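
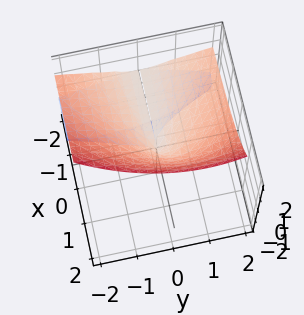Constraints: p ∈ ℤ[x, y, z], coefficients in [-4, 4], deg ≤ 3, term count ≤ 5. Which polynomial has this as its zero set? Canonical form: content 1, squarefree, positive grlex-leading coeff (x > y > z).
3*x*z^2 - 2*z^3 + y^2 - y*z

deg p = 3.
Checking where it meets the axes: it crosses the y-axis at the gridline y = 0; the visible x-axis segment lies entirely on the surface.
Assembling these constraints gives the stated polynomial.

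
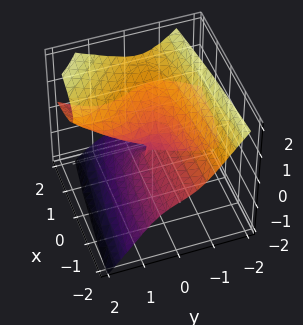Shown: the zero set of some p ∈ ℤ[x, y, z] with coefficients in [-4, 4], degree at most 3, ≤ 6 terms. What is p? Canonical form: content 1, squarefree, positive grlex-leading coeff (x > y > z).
1. The degree is 3 — a generic line meets the surface in up to 3 points.
2. From the axis intercepts and sections: it meets the z-axis at z = 0 (among the integer gridlines); the visible x-axis segment lies entirely on the surface; one y-axis crossing is at y = 0.
3. Solving for integer coefficients yields p as stated.

y^3 - 2*y^2*z + 2*z^3 - x*y - 2*x*z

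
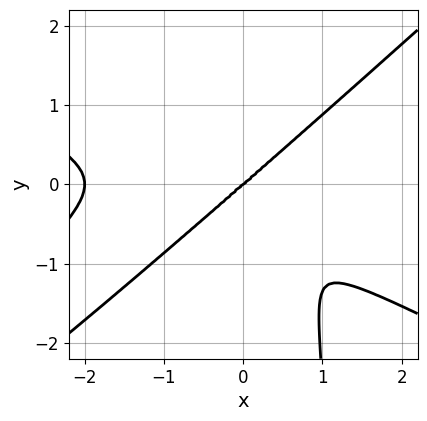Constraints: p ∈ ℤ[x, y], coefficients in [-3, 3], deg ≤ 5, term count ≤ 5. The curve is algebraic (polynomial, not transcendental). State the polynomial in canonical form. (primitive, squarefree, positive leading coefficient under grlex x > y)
x^4 - 3*x^2*y^2 + 2*x*y^3 + 2*x^3 - 3*y^3

1. Degree: the shape is more complex than any degree-3 curve, so deg p = 4.
2. From the visible intercepts: it crosses the y-axis at the gridline y = 0; among the integer gridlines, it crosses the x-axis at x ∈ {-2, 0}.
3. Fitting integer coefficients to these (and the overall shape) gives p.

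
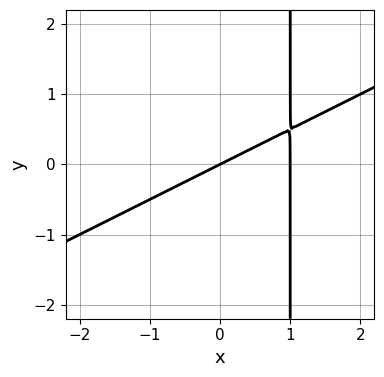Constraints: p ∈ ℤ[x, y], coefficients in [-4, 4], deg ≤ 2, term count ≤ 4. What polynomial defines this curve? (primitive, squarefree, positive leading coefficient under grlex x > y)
(a) deg p = 2.
(b) Observable constraints: the x-axis gridline crossings are at x ∈ {0, 1}; it meets the y-axis at y = 0 (among the integer gridlines).
(c) Together with the visible shape, these determine p as stated.

x^2 - 2*x*y - x + 2*y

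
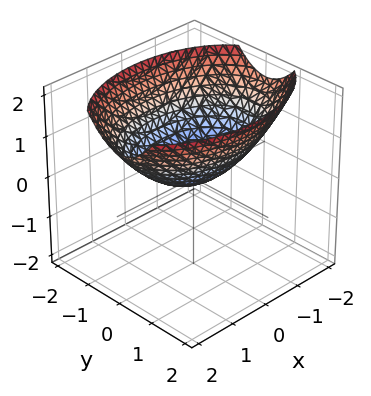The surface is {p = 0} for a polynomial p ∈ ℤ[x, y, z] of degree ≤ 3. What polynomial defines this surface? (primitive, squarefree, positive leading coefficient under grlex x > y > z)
x^2 + 2*y^2 - 3*z

Degree: a paraboloid; a quadric, so deg p = 2.
Symmetries: it's symmetric under x → −x, forcing even powers of x; it's symmetric under y → −y, forcing even powers of y.
Reading off the gridlines: it meets the z-axis at z = 0 (among the integer gridlines); it meets the y-axis at y = 0 (among the integer gridlines); one x-axis crossing is at x = 0.
Matching integer coefficients to the picture gives p.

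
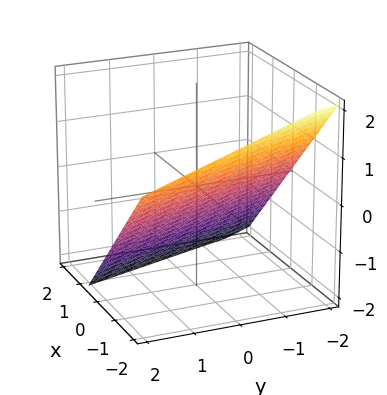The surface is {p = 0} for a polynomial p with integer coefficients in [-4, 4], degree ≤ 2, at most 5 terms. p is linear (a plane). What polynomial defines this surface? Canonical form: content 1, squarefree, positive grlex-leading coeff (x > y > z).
First, deg p = 1.
Next, against the integer gridlines: it crosses the y-axis at the gridline y = -2.
Finally, fitting integer coefficients to these (and the overall shape) gives p.

3*x + y + 3*z + 2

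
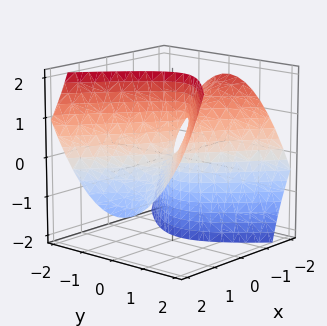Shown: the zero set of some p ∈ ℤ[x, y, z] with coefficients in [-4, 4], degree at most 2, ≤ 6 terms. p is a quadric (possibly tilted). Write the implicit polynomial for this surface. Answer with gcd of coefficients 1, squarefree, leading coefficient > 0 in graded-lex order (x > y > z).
(a) The degree is 2 — the shape is more complex than any degree-1 surface.
(b) From the axis intercepts and sections: it meets the z-axis at z = 0 (among the integer gridlines); it meets the y-axis at y = 0 (among the integer gridlines).
(c) Together with the visible shape, these determine p as stated.

2*x^2 + 3*x*z - 3*y^2 + z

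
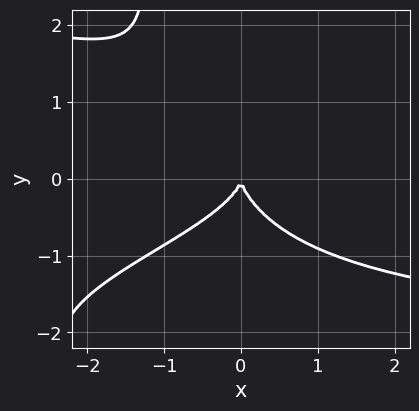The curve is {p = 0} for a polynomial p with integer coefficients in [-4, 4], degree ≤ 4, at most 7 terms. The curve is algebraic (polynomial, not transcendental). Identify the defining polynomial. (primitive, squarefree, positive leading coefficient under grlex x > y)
2*x*y^3 + x^2*y + 2*x*y^2 + 3*y^3 + 3*x^2

First, the degree is 4 — no degree-3 curve has this shape.
Next, from the axis intercepts and sections: it meets the x-axis at x = 0 (among the integer gridlines); it meets the y-axis at y = 0 (among the integer gridlines).
Finally, these observations pin down the coefficients.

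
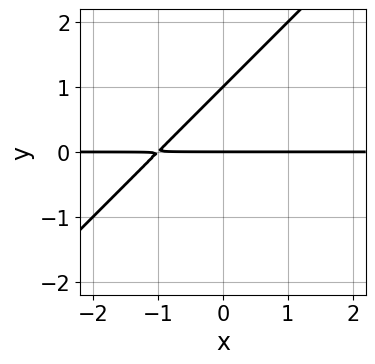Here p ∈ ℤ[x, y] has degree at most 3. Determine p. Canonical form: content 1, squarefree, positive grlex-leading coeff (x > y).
(a) deg p = 2. The shape is more complex than any degree-1 curve.
(b) Against the integer gridlines: every point of the x-axis in the box is on the curve; the y-axis gridline crossings are at y ∈ {0, 1}.
(c) Solving for integer coefficients yields p as stated.

x*y - y^2 + y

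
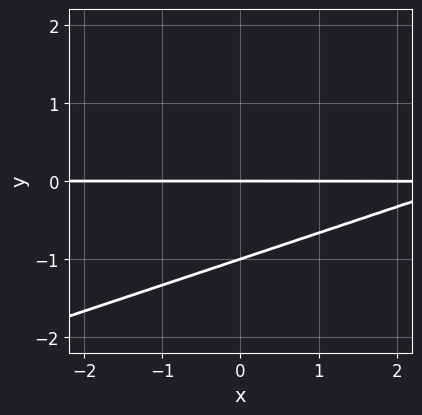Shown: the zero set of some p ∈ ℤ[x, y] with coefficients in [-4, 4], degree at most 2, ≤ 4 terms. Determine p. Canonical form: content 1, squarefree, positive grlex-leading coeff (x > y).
x*y - 3*y^2 - 3*y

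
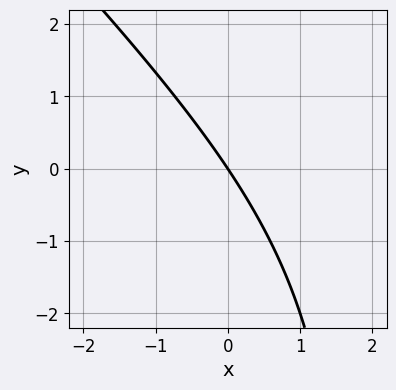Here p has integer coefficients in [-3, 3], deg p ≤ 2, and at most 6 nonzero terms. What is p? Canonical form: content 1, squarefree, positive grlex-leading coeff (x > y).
x^2 + x*y - 3*x - 2*y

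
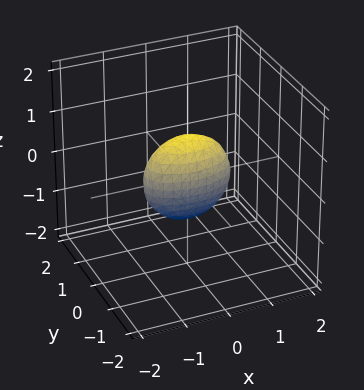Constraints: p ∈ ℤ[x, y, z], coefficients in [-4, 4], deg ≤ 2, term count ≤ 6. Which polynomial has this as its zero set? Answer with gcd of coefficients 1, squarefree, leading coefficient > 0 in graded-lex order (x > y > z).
1. deg p = 2.
2. Symmetries: the y ↦ −y reflection is a symmetry, so y appears only in even powers; the z ↦ −z reflection is a symmetry, so z appears only in even powers; the x ↦ −x reflection is a symmetry, so x appears only in even powers.
3. From the axis intercepts and sections: among the integer gridlines, it crosses the z-axis at z ∈ {-1, 1}; among the integer gridlines, it crosses the x-axis at x ∈ {-1, 1}.
4. Together with the visible shape, these determine p as stated.

x^2 + 3*y^2 + z^2 - 1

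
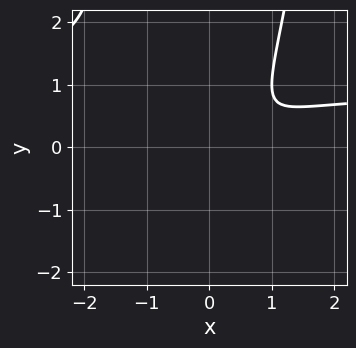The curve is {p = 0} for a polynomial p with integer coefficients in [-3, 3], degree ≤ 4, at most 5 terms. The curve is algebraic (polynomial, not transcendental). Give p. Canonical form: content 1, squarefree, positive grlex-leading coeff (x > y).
First, degree: the shape is more complex than any degree-2 curve, so deg p = 3.
Then, against the integer gridlines: the curve avoids every integer y-axis point in the box; the curve avoids every integer x-axis point in the box.
Finally, these observations pin down the coefficients.

2*x^2*y - 2*x^2 - y^2 + 2*x - 1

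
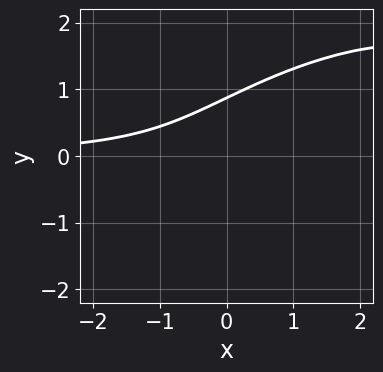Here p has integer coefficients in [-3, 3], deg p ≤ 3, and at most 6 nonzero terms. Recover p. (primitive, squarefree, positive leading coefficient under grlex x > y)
x^2*y - 2*x*y^2 + 3*y^3 - 2*x*y - 2

1. Degree: a generic line meets the curve in up to 3 points, so deg p = 3.
2. From the visible intercepts: it misses every integer gridline on the x-axis.
3. These observations pin down the coefficients.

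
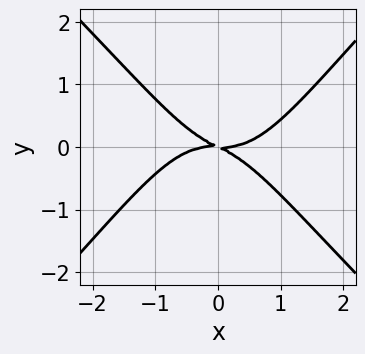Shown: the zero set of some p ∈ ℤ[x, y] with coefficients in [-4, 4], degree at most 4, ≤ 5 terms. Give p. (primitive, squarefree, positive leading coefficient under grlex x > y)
1. Degree: a generic line meets the curve in up to 4 points, so deg p = 4.
2. Observable constraints: one y-axis crossing is at y = 0; it meets the x-axis at x = 0 (among the integer gridlines).
3. Assembling these constraints gives the stated polynomial.

x^4 - x^2*y^2 - x*y - 2*y^2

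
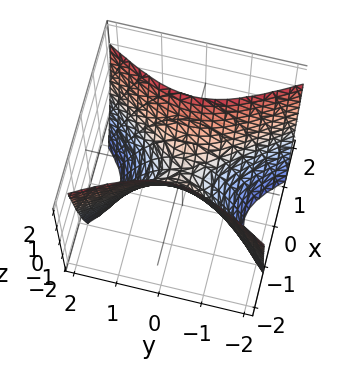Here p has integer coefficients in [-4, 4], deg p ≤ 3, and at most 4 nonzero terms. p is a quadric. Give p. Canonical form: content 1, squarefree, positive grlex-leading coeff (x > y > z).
First, the degree is 2 — a hyperbolic paraboloid; a quadric.
Then, symmetries: the x ↦ −x reflection is a symmetry, so x appears only in even powers; the y ↦ −y reflection is a symmetry, so y appears only in even powers.
Next, reading off the gridlines: one y-axis crossing is at y = 0; it crosses the z-axis at the gridline z = 0; it crosses the x-axis at the gridline x = 0.
Finally, putting this together gives p.

2*x^2 - y^2 - z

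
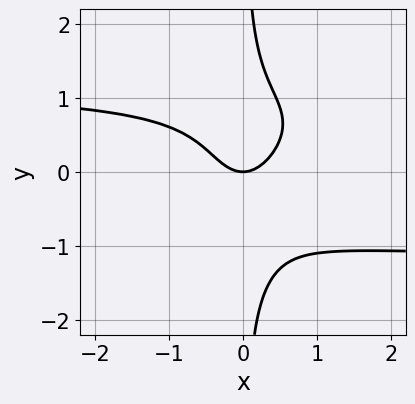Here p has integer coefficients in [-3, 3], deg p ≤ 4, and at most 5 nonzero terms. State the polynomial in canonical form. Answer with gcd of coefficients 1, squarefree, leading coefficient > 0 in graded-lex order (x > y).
2*x^2*y^2 - 3*x*y^3 - x*y^2 - 3*x^2 + 2*y

(a) The degree is 4 — no degree-3 curve has this shape.
(b) Reading off the gridlines: it crosses the x-axis at the gridline x = 0; one y-axis crossing is at y = 0.
(c) Putting this together gives p.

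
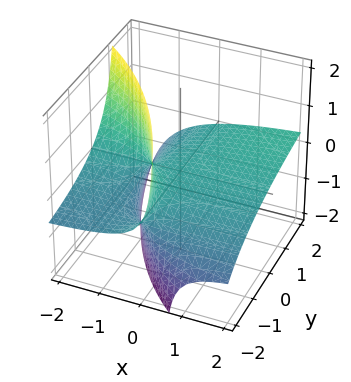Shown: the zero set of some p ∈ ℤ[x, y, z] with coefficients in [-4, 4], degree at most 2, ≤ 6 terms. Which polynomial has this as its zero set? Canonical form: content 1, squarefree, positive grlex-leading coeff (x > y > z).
x*y - 3*x*z - 2*y*z - 3*z

First, degree: a generic line meets the surface in up to 2 points, so deg p = 2.
Then, from the visible intercepts: it crosses the z-axis at the gridline z = 0; the visible y-axis segment lies entirely on the surface; every point of the x-axis in the box is on the surface.
Finally, solving for integer coefficients yields p as stated.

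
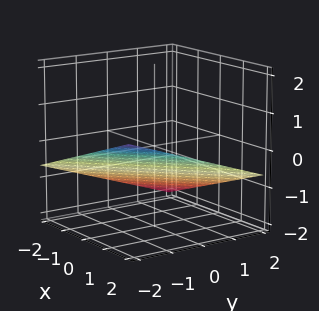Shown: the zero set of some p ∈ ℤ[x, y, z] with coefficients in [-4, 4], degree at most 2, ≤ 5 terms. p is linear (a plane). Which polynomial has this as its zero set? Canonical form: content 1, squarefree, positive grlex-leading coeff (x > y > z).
x - y - 3*z - 2

First, the degree is 1 — the surface is flat (a plane).
Then, from the axis intercepts and sections: it crosses the y-axis at the gridline y = -2; it crosses the x-axis at the gridline x = 2.
Finally, putting this together gives p.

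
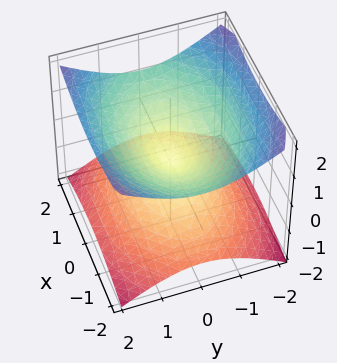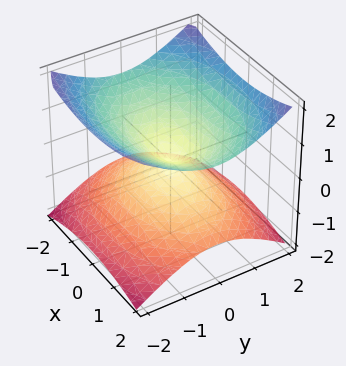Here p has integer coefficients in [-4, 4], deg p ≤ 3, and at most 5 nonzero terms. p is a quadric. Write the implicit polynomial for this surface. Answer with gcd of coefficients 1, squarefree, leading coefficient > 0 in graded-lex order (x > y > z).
1. The degree is 2 — two nappes meeting at a single point; a quadric.
2. Symmetries: mirror symmetry x ↦ −x ⇒ only even powers of x; the y ↦ −y reflection is a symmetry, so y appears only in even powers; the z ↦ −z reflection is a symmetry, so z appears only in even powers.
3. Against the integer gridlines: it meets the y-axis at y = 0 (among the integer gridlines); it meets the z-axis at z = 0 (among the integer gridlines); one x-axis crossing is at x = 0.
4. Solving for integer coefficients yields p as stated.

x^2 + 2*y^2 - 3*z^2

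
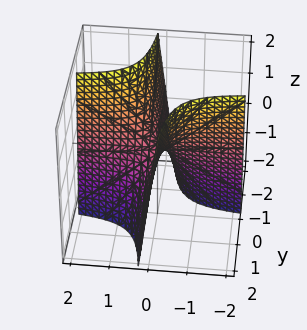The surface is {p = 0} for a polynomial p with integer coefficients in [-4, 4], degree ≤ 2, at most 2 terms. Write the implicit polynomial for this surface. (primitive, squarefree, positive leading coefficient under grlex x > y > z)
(a) The degree is 2 — the shape is more complex than any degree-1 surface.
(b) Reading off the gridlines: the visible y-axis segment lies entirely on the surface; it meets the z-axis at z = 0 (among the integer gridlines).
(c) Putting this together gives p. Check: (-1, 0, 0) on the x-axis lies on the surface, and p(-1, 0, 0) = 0. ✓

4*x*y + z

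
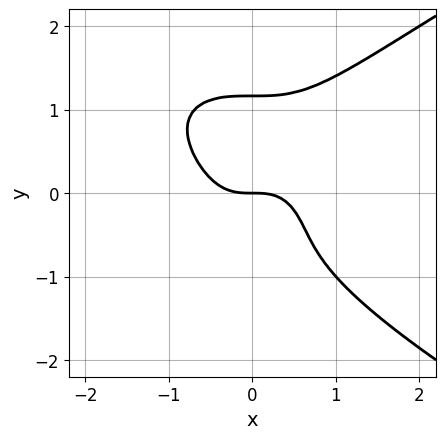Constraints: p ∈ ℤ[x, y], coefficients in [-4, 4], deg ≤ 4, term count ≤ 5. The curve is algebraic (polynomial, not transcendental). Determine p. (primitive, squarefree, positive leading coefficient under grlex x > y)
(a) Degree: no degree-3 curve has this shape, so deg p = 4.
(b) Reading off the gridlines: it crosses the y-axis at the gridline y = 0; it meets the x-axis at x = 0 (among the integer gridlines).
(c) Together with the visible shape, these determine p as stated.

2*y^4 - 3*x^3 - y^2 - 2*y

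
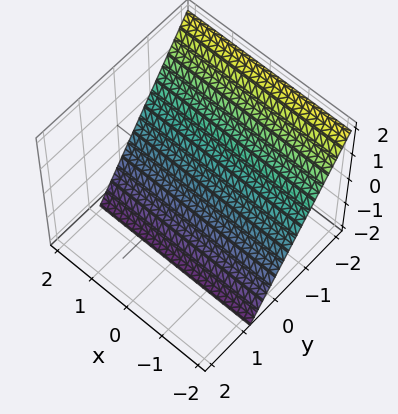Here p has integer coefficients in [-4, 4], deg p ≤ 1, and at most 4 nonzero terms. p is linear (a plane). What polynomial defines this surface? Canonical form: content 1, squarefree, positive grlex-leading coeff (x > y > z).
(a) deg p = 1.
(b) Against the integer gridlines: no x-intercept at any integer in the box; it crosses the z-axis at the gridline z = -1.
(c) Fitting integer coefficients to these (and the overall shape) gives p.

3*y + 2*z + 2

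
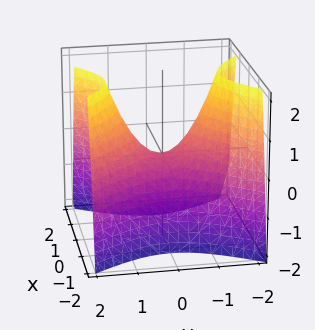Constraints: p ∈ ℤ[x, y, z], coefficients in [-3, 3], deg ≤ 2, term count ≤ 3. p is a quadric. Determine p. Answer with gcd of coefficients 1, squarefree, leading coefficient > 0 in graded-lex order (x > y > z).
The degree is 2 — a saddle surface; a quadric.
Symmetries: mirror symmetry x ↦ −x ⇒ only even powers of x; it's symmetric under y → −y, forcing even powers of y.
Against the integer gridlines: one z-axis crossing is at z = 0; one x-axis crossing is at x = 0; it meets the y-axis at y = 0 (among the integer gridlines).
Matching integer coefficients to the picture gives p.

3*x^2 - 2*y^2 + 2*z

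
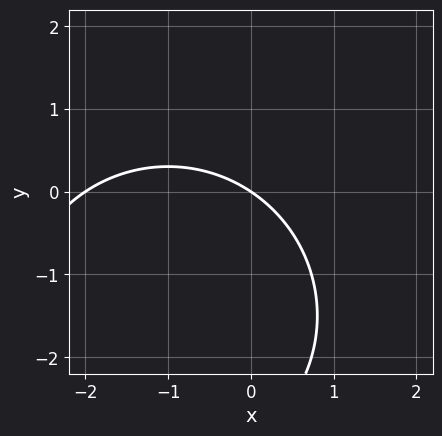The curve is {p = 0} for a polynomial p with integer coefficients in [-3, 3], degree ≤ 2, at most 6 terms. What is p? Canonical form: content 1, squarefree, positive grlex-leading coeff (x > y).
x^2 + y^2 + 2*x + 3*y

1. Degree: a generic line meets the curve in up to 2 points, so deg p = 2.
2. Checking where it meets the axes: one y-axis crossing is at y = 0; among the integer gridlines, it crosses the x-axis at x ∈ {-2, 0}.
3. Solving for integer coefficients yields p as stated.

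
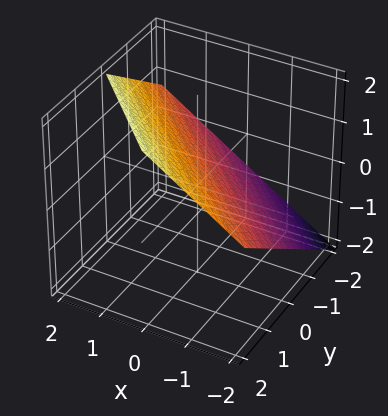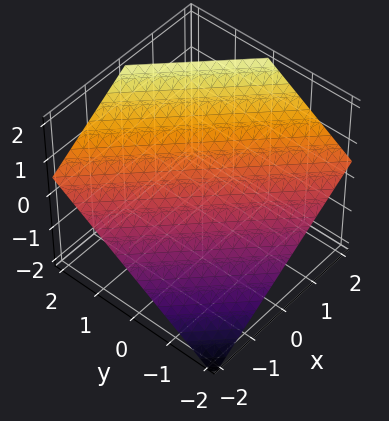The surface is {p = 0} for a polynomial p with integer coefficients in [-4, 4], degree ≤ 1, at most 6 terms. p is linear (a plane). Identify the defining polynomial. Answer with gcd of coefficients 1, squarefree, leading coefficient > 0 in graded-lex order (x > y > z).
First, deg p = 1.
Then, from the visible intercepts: it crosses the y-axis at the gridline y = -1; one x-axis crossing is at x = -1.
Finally, assembling these constraints gives the stated polynomial.

2*x + 2*y - 3*z + 2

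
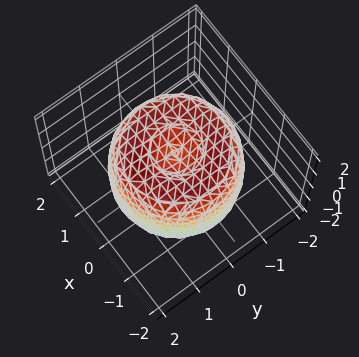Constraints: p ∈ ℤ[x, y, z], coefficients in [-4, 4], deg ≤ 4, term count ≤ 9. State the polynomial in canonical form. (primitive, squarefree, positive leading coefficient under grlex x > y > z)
(a) deg p = 4. The shape is more complex than any degree-3 surface.
(b) Symmetry: every cross-section ⟂ z is a circle, so x, y appear only via x² + y².
(c) From the visible intercepts: a circular section at z = -1 has radius between 1 and 2; the z-axis gridline crossings are at z ∈ {-1, 1}.
(d) Solving for integer coefficients yields p as stated.

x^4 + 2*x^2*y^2 + y^4 - 2*x^2 - 2*y^2 + z^2 - 1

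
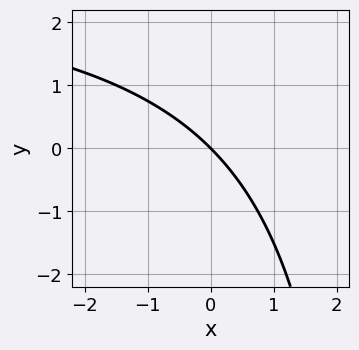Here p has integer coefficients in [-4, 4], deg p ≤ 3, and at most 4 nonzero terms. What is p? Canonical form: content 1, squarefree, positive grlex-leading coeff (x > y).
First, deg p = 2.
Next, against the integer gridlines: it meets the x-axis at x = 0 (among the integer gridlines); it meets the y-axis at y = 0 (among the integer gridlines).
Finally, these observations pin down the coefficients.

x*y - 3*x - 3*y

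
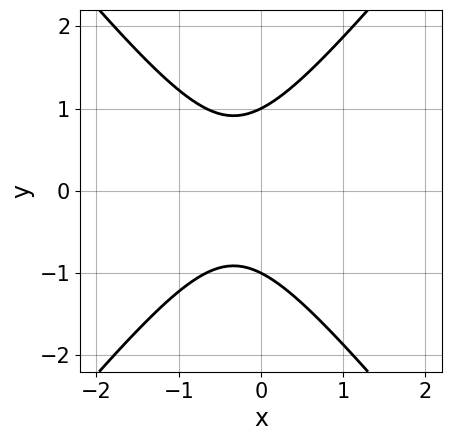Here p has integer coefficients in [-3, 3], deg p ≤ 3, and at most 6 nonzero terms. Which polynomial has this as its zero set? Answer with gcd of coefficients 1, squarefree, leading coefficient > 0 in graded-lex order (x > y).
Degree: no degree-1 curve has this shape, so deg p = 2.
Symmetries: it's symmetric under y → −y, forcing even powers of y.
Reading off the gridlines: the curve avoids every integer x-axis point in the box; the y-axis gridline crossings are at y ∈ {-1, 1}.
These observations pin down the coefficients.

3*x^2 - 2*y^2 + 2*x + 2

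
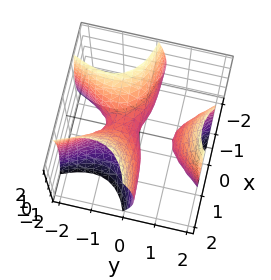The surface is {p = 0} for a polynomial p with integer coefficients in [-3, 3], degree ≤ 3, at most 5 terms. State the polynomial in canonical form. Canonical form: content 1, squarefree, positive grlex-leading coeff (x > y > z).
First, the picture has 2 separate pieces.
Next, the degree is 3 — no degree-2 surface has this shape.
Next, reading off the gridlines: it crosses the z-axis at the gridline z = 0; the y-axis gridline crossings are at y ∈ {-1, 0, 1}; it meets the x-axis at x = 0 (among the integer gridlines).
Finally, solving for integer coefficients yields p as stated.

3*x^2*y - y^3 - x^2 + z^2 + y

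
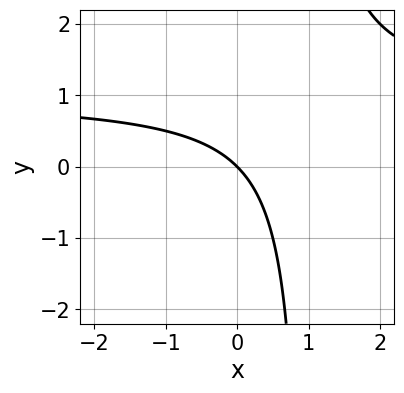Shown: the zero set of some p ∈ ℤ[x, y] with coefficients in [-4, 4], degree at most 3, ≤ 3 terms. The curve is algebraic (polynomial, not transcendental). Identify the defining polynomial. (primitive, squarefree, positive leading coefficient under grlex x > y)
x*y - x - y

First, the degree is 2 — a generic line meets the curve in up to 2 points.
Next, against the integer gridlines: it meets the y-axis at y = 0 (among the integer gridlines); it meets the x-axis at x = 0 (among the integer gridlines).
Finally, together with the visible shape, these determine p as stated.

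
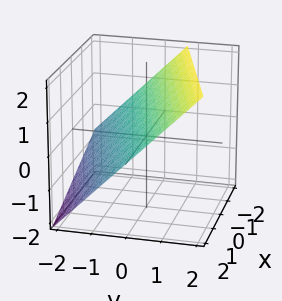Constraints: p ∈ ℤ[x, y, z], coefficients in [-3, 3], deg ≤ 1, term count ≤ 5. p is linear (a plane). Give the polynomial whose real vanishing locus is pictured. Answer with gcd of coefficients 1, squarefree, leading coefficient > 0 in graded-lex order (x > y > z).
x - 3*y + 3*z - 2

deg p = 1.
Checking where it meets the axes: one x-axis crossing is at x = 2.
These observations pin down the coefficients.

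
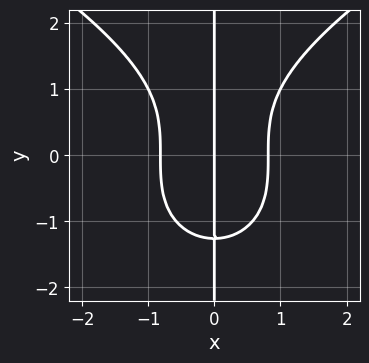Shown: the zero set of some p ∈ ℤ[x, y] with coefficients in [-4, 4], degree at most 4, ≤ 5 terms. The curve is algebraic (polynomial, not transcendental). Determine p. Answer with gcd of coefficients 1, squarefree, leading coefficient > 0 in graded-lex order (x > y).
x*y^3 - 3*x^3 + 2*x

(a) Degree: no degree-3 curve has this shape, so deg p = 4.
(b) From the axis intercepts and sections: every point of the y-axis in the box is on the curve; one x-axis crossing is at x = 0.
(c) These observations pin down the coefficients.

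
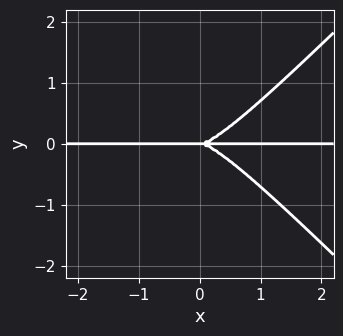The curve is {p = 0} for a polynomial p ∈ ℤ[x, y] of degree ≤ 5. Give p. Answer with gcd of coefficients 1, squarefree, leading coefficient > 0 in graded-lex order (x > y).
x^3*y - x*y^3 - y^3

The degree is 4 — a generic line meets the curve in up to 4 points.
From the axis intercepts and sections: every point of the x-axis in the box is on the curve; it meets the y-axis at y = 0 (among the integer gridlines).
Putting this together gives p.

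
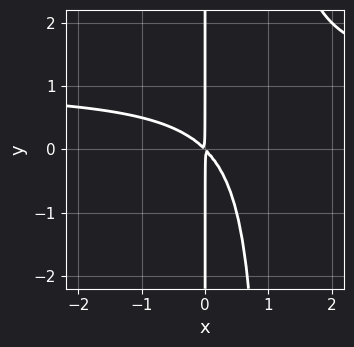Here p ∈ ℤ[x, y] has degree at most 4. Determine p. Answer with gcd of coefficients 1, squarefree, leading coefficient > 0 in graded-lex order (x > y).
x^2*y - x^2 - x*y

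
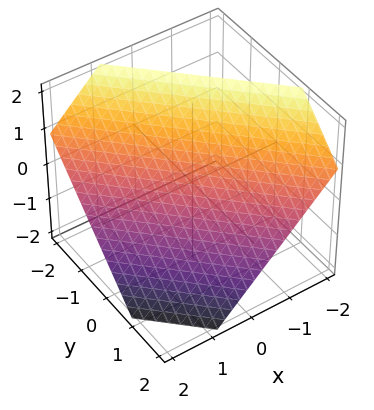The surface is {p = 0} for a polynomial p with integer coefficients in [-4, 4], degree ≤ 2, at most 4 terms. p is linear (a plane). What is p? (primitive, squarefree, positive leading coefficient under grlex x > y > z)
(a) Degree: the surface is flat (a plane), so deg p = 1.
(b) Putting this together gives p.

3*x + 3*y + 3*z - 2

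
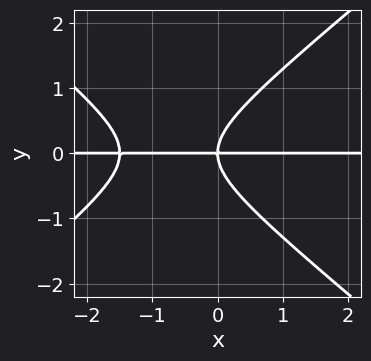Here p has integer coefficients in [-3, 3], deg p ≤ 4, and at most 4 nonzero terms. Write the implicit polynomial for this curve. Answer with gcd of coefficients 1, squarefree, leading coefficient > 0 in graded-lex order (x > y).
First, degree: the shape is more complex than any degree-2 curve, so deg p = 3.
Then, observable constraints: it crosses the y-axis at the gridline y = 0; every point of the x-axis in the box is on the curve.
Finally, fitting integer coefficients to these (and the overall shape) gives p.

2*x^2*y - 3*y^3 + 3*x*y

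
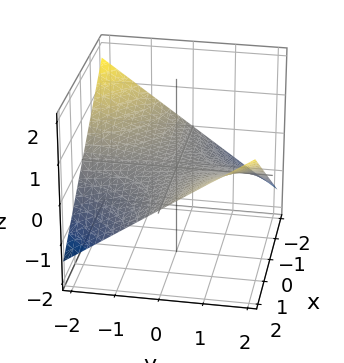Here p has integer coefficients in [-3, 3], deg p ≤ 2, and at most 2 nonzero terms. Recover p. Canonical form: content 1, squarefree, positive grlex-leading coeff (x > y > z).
x*y - 3*z

deg p = 2.
Reading off the gridlines: every point of the y-axis in the box is on the surface; the visible x-axis segment lies entirely on the surface; it crosses the z-axis at the gridline z = 0.
Matching integer coefficients to the picture gives p.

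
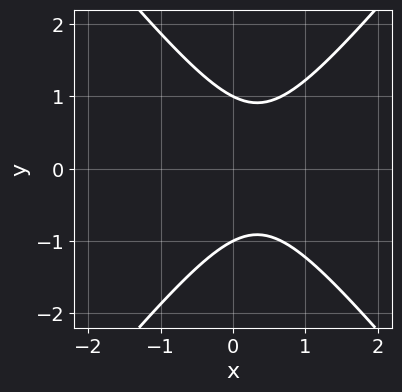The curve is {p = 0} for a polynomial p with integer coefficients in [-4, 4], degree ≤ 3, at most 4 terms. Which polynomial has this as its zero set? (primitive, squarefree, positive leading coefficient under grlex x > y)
3*x^2 - 2*y^2 - 2*x + 2

1. The degree is 2 — the shape is more complex than any degree-1 curve.
2. Symmetries: it's symmetric under y → −y, forcing even powers of y.
3. From the axis intercepts and sections: it misses every integer gridline on the x-axis; the y-axis gridline crossings are at y ∈ {-1, 1}.
4. Solving for integer coefficients yields p as stated.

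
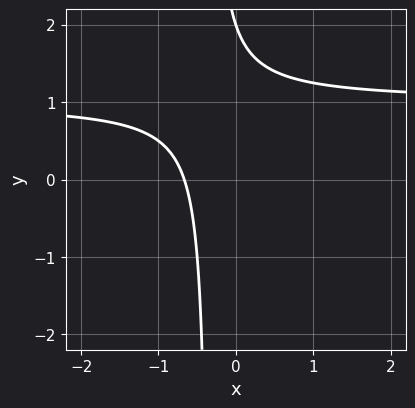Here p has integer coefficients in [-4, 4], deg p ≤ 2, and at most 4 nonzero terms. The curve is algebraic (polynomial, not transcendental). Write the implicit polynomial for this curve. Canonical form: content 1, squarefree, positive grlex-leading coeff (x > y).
3*x*y - 3*x + y - 2

First, deg p = 2. The shape is more complex than any degree-1 curve.
Next, against the integer gridlines: one y-axis crossing is at y = 2.
Finally, solving for integer coefficients yields p as stated.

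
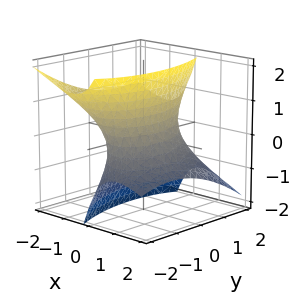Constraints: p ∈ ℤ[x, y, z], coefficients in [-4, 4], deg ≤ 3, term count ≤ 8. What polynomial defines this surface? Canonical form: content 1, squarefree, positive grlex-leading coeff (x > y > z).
2*x^2 + x*y + 3*x*z + y^2 - z^2 - 2

1. Degree: no degree-1 surface has this shape, so deg p = 2.
2. Against the integer gridlines: the surface avoids every integer z-axis point in the box; the x-axis gridline crossings are at x ∈ {-1, 1}.
3. These observations pin down the coefficients.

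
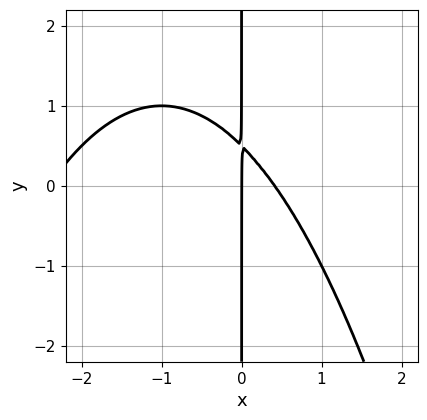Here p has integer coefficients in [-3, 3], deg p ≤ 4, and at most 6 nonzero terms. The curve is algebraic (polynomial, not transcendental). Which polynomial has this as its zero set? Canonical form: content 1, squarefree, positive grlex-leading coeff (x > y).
x^3 + 2*x^2 + 2*x*y - x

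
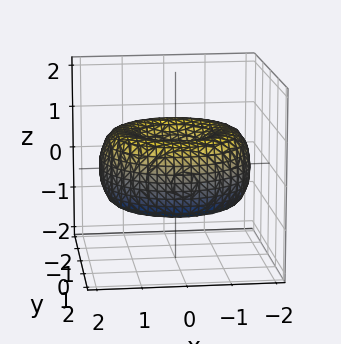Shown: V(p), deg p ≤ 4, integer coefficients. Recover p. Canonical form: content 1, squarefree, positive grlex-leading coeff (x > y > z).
(a) The degree is 4 — no degree-3 surface has this shape.
(b) Symmetry: the z-axis is an axis of rotation, so x and y enter only as x² + y².
(c) From the axis intercepts and sections: it meets the y-axis at y = 0 (among the integer gridlines); it meets the x-axis at x = 0 (among the integer gridlines); a circular section at z = 0 has radius between 1 and 2.
(d) Solving for integer coefficients yields p as stated.

x^4 + 2*x^2*y^2 + y^4 - 3*x^2 - 3*y^2 + 3*z^2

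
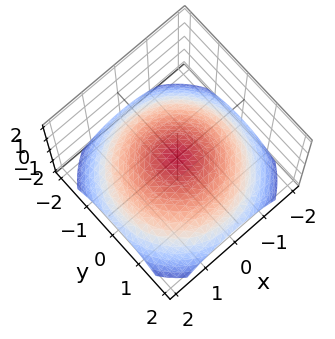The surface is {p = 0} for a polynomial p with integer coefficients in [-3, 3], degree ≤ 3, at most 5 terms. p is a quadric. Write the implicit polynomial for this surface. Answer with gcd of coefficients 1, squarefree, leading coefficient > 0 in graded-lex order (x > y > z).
1. The degree is 2 — a single bowl opening along one axis; a quadric.
2. Symmetries: rotational symmetry about the z-axis ⇒ p depends on x, y only through x² + y².
3. Against the integer gridlines: it meets the y-axis at y = 0 (among the integer gridlines); it crosses the z-axis at the gridline z = 0; a circular section at z = -1 has radius between 1 and 2.
4. Putting this together gives p.

x^2 + y^2 + 3*z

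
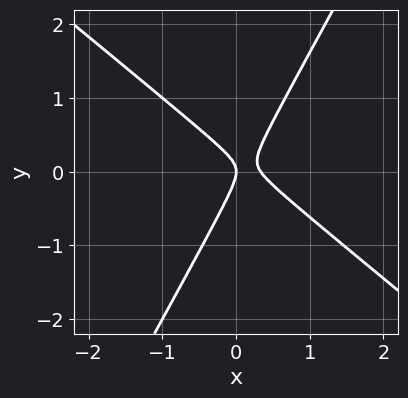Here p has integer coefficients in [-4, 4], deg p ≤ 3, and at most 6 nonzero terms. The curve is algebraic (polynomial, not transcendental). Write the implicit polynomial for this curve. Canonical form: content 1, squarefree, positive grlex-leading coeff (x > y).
3*x^2 + 2*x*y - 2*y^2 - x

First, the degree is 2 — a generic line meets the curve in up to 2 points.
Then, against the integer gridlines: it crosses the y-axis at the gridline y = 0; one x-axis crossing is at x = 0.
Finally, together with the visible shape, these determine p as stated.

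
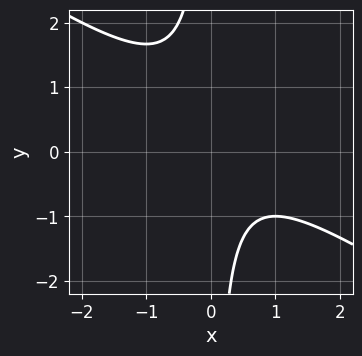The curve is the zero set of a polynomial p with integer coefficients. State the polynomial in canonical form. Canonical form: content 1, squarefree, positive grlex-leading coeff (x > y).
The degree is 2 — no degree-1 curve has this shape.
From the visible intercepts: it misses every integer gridline on the x-axis; it misses every integer gridline on the y-axis.
Together with the visible shape, these determine p as stated.

2*x^2 + 3*x*y - x + 2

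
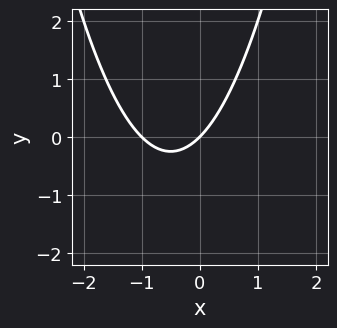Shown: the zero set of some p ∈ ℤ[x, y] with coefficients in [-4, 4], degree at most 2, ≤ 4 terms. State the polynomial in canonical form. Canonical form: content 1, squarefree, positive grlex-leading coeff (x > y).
x^2 + x - y

Degree: no degree-1 curve has this shape, so deg p = 2.
From the visible intercepts: it crosses the y-axis at the gridline y = 0; the x-axis gridline crossings are at x ∈ {-1, 0}.
Fitting integer coefficients to these (and the overall shape) gives p.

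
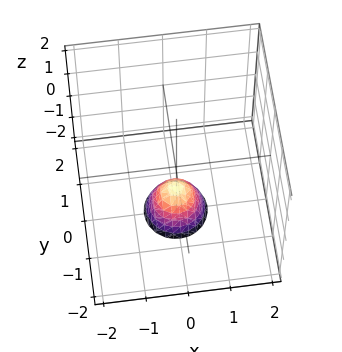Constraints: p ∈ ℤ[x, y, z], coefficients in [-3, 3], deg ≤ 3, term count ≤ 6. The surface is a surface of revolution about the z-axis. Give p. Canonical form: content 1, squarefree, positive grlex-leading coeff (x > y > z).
2*x^2 + 2*y^2 + z + 1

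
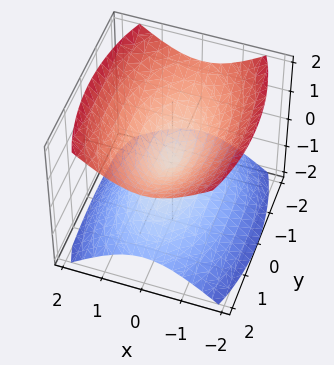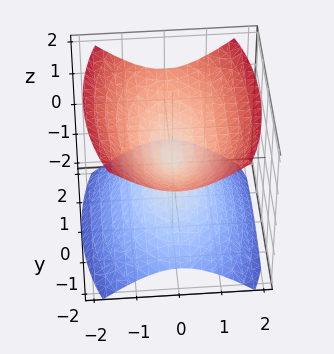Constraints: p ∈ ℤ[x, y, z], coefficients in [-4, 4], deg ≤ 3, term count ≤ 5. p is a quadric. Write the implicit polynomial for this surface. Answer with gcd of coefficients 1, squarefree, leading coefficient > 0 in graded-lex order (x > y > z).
3*x^2 + y^2 - 3*z^2

(a) There are 2 components. Treating them together as one polynomial.
(b) Degree: two nappes meeting at a single point; a quadric, so deg p = 2.
(c) Symmetries: the y ↦ −y reflection is a symmetry, so y appears only in even powers; mirror symmetry z ↦ −z ⇒ only even powers of z; it's symmetric under x → −x, forcing even powers of x.
(d) From the visible intercepts: it meets the z-axis at z = 0 (among the integer gridlines); it crosses the x-axis at the gridline x = 0.
(e) These observations pin down the coefficients.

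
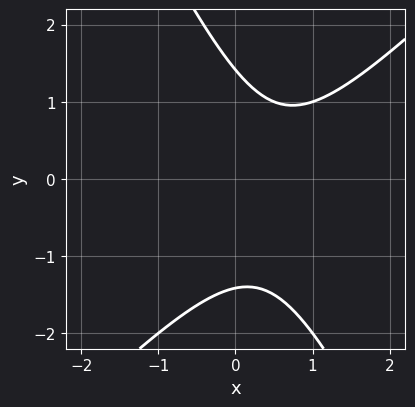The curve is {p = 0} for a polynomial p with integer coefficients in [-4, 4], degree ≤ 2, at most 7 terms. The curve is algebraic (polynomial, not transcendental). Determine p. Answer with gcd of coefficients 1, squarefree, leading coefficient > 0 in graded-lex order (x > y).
1. deg p = 2. No degree-1 curve has this shape.
2. Reading off the gridlines: it misses every integer gridline on the x-axis.
3. These observations pin down the coefficients.

2*x^2 - x*y - y^2 - 2*x + 2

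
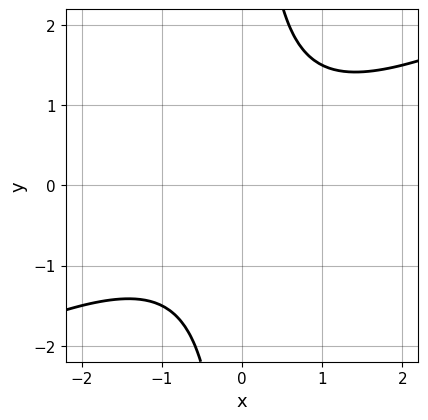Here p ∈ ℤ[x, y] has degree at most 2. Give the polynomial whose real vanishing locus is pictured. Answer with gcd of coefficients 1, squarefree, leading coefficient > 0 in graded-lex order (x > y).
x^2 - 2*x*y + 2

First, degree: the shape is more complex than any degree-1 curve, so deg p = 2.
Next, checking where it meets the axes: it misses every integer gridline on the x-axis; it misses every integer gridline on the y-axis.
Finally, these observations pin down the coefficients.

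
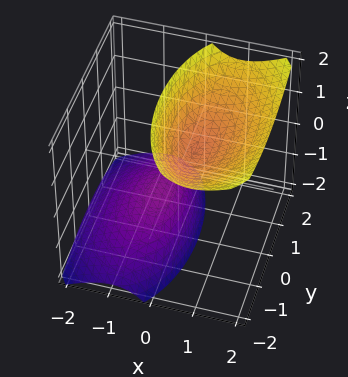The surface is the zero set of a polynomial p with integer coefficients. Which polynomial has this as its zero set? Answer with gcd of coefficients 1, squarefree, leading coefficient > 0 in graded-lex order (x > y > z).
First, there are 2 components. They look like related sheets of one shape, so recover p as a whole.
Then, degree: no degree-1 surface has this shape, so deg p = 2.
Then, from the axis intercepts and sections: the surface avoids every integer y-axis point in the box; the surface avoids every integer x-axis point in the box; among the integer gridlines, it crosses the z-axis at z ∈ {-1, 1}.
Finally, solving for integer coefficients yields p as stated.

3*x^2 - 3*x*z + y^2 - z^2 + 1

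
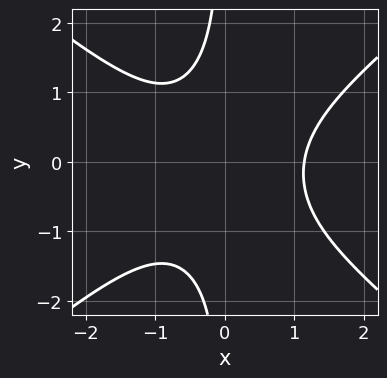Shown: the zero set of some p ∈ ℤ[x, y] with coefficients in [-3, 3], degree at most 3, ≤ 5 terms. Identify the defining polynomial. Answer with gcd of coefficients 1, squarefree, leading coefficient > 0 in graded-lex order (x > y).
2*x^3 - 3*x*y^2 - x*y - 3

1. deg p = 3. A generic line meets the curve in up to 3 points.
2. Observable constraints: no y-intercept at any integer in the box.
3. Putting this together gives p.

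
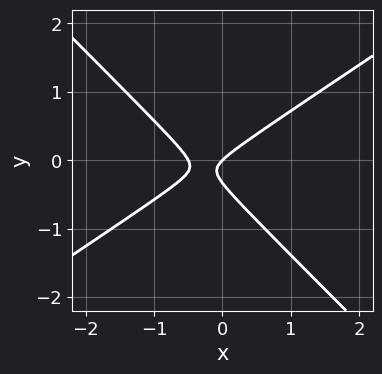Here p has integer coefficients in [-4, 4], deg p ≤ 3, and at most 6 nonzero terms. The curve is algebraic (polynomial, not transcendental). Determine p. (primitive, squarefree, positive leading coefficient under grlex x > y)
2*x^2 - x*y - 3*y^2 + x - y

The degree is 2 — the shape is more complex than any degree-1 curve.
Against the integer gridlines: one y-axis crossing is at y = 0; it crosses the x-axis at the gridline x = 0.
These observations pin down the coefficients.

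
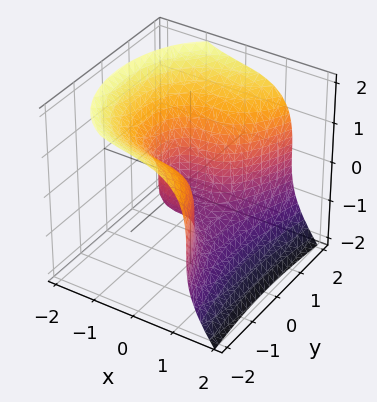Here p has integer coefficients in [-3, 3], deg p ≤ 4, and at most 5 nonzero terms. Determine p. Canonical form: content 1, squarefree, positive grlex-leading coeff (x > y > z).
3*x^3 + x*y^2 + 2*z^3 - 3*y^2 + 1

(a) Degree: the shape is more complex than any degree-2 surface, so deg p = 3.
(b) Solving for integer coefficients yields p as stated.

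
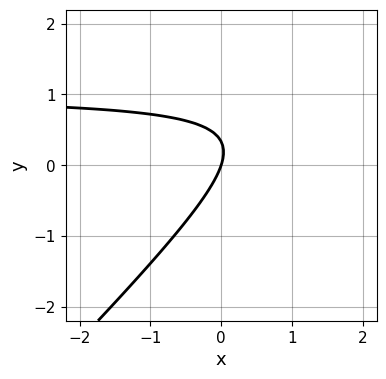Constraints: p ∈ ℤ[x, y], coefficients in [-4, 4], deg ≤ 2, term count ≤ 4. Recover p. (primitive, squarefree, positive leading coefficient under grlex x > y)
3*x*y - 3*y^2 - 3*x + y

First, deg p = 2. A generic line meets the curve in up to 2 points.
Next, against the integer gridlines: it crosses the x-axis at the gridline x = 0; it meets the y-axis at y = 0 (among the integer gridlines).
Finally, assembling these constraints gives the stated polynomial.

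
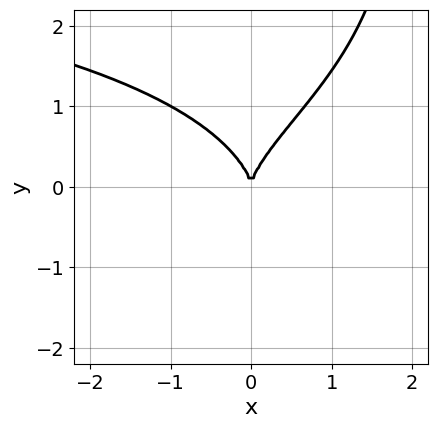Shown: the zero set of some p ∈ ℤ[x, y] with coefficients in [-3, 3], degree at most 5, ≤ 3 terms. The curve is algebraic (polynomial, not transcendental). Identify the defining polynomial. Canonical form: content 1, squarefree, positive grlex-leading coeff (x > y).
x*y^3 - 2*y^3 + 3*x^2

First, degree: the shape is more complex than any degree-3 curve, so deg p = 4.
Next, reading off the gridlines: one y-axis crossing is at y = 0; it crosses the x-axis at the gridline x = 0.
Finally, these observations pin down the coefficients.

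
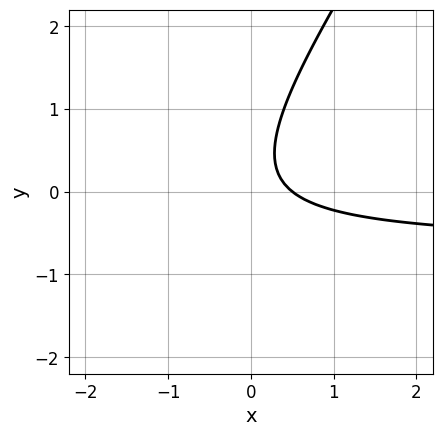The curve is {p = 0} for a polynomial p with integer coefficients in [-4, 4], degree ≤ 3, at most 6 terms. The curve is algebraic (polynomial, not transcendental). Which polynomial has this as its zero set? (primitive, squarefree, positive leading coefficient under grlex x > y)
(a) The degree is 2 — no degree-1 curve has this shape.
(b) Checking where it meets the axes: the curve avoids every integer y-axis point in the box.
(c) Together with the visible shape, these determine p as stated.

3*x*y - 2*y^2 + 2*x + y - 1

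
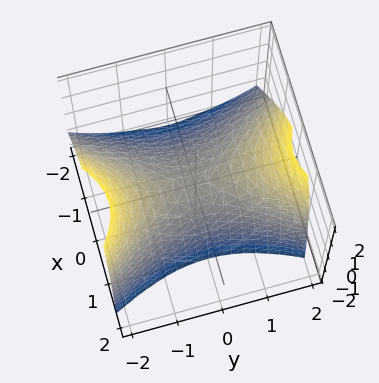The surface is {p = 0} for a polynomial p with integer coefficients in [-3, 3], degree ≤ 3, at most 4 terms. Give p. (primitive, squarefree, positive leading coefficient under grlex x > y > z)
deg p = 2. The shape is more complex than any degree-1 surface.
From the axis intercepts and sections: it crosses the z-axis at the gridline z = 0; one x-axis crossing is at x = 0; one y-axis crossing is at y = 0.
Fitting integer coefficients to these (and the overall shape) gives p.

2*x^2 - x*z - y^2 + 2*z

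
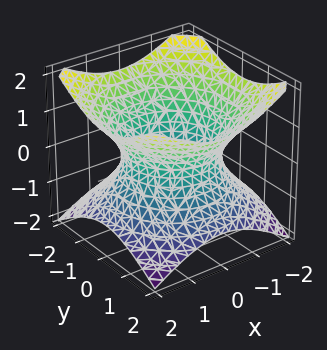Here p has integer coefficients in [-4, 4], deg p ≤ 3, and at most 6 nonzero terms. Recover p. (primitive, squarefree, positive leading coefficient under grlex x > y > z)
(a) The degree is 2 — a generic line meets the surface in up to 2 points.
(b) Symmetry: the z-axis is an axis of rotation, so x and y enter only as x² + y².
(c) Reading off the gridlines: no z-intercept at any integer in the box; a circular section at z = 0 has radius between 1 and 2.
(d) Assembling these constraints gives the stated polynomial.

2*x^2 + 2*y^2 - 3*z^2 - 3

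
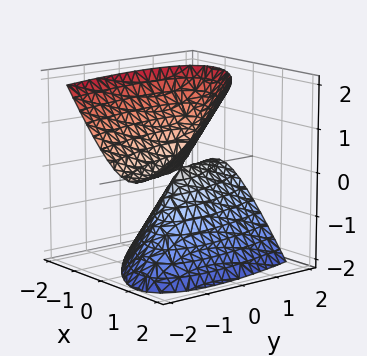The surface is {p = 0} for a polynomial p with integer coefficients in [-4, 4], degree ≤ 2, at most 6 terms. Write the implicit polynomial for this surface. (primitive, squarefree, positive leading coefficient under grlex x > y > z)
3*x^2 + 3*x*y + y^2 + 2*y*z - 2*z^2

I count 2 distinct pieces. They look like related sheets of one shape, so recover p as a whole.
Degree: the shape is more complex than any degree-1 surface, so deg p = 2.
Observable constraints: it crosses the x-axis at the gridline x = 0; it crosses the z-axis at the gridline z = 0; it crosses the y-axis at the gridline y = 0.
Fitting integer coefficients to these (and the overall shape) gives p.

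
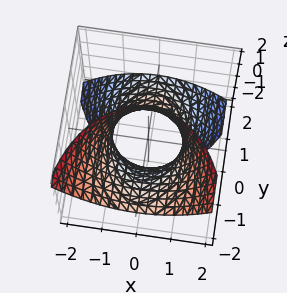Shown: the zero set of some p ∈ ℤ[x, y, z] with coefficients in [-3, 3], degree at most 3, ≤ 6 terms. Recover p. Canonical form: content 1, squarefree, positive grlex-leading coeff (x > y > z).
1. The degree is 2 — the shape is more complex than any degree-1 surface.
2. From the visible intercepts: among the integer gridlines, it crosses the x-axis at x ∈ {-1, 1}; the surface avoids every integer z-axis point in the box.
3. These observations pin down the coefficients.

2*x^2 + y^2 + 3*y*z - 2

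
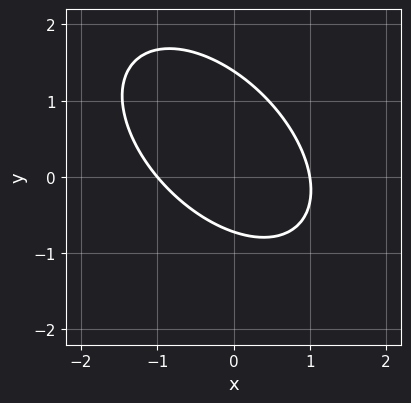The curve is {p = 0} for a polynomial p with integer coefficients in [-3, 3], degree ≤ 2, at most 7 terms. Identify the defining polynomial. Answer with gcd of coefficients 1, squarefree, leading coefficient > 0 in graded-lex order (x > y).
3*x^2 + 3*x*y + 3*y^2 - 2*y - 3

The degree is 2 — no degree-1 curve has this shape.
From the axis intercepts and sections: among the integer gridlines, it crosses the x-axis at x ∈ {-1, 1}.
These observations pin down the coefficients.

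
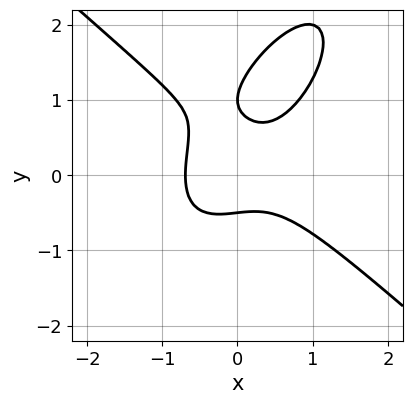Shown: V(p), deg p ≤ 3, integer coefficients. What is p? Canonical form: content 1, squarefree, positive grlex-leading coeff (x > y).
3*x^3 - 2*x*y^2 + 2*y^3 - 3*y^2 + 1

deg p = 3. The shape is more complex than any degree-2 curve.
Observable constraints: it meets the y-axis at y = 1 (among the integer gridlines).
The integer polynomial consistent with all of this is the stated p.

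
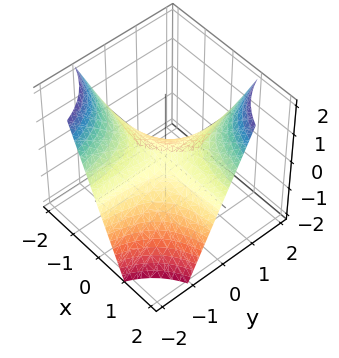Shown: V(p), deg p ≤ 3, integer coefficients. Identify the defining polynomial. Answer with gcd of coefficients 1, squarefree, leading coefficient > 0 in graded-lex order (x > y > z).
1. Degree: a saddle surface; a quadric, so deg p = 2.
2. Reading off the gridlines: one z-axis crossing is at z = 0; every point of the y-axis in the box is on the surface; the visible x-axis segment lies entirely on the surface.
3. Fitting integer coefficients to these (and the overall shape) gives p.

x*y - z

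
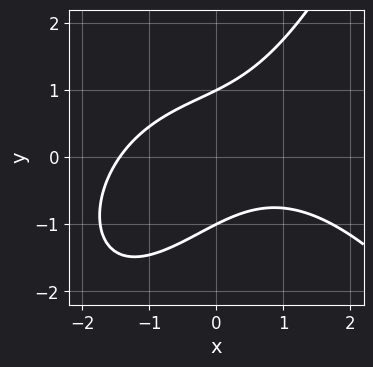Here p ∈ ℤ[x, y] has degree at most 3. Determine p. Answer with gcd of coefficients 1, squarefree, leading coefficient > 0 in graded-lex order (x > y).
x^3 + 3*x*y - 3*y^2 + 3

deg p = 3. No degree-2 curve has this shape.
Reading off the gridlines: the y-axis gridline crossings are at y ∈ {-1, 1}.
Assembling these constraints gives the stated polynomial.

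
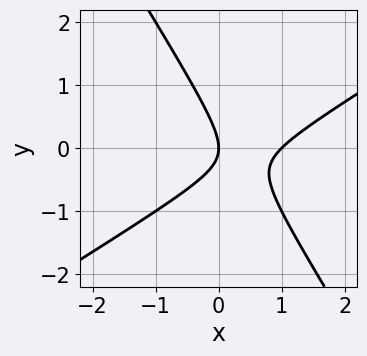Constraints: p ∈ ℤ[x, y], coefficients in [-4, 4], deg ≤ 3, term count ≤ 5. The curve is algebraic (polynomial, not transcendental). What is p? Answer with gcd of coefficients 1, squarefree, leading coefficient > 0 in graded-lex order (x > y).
x^2 - x*y - y^2 - x

(a) Degree: no degree-1 curve has this shape, so deg p = 2.
(b) From the axis intercepts and sections: it crosses the y-axis at the gridline y = 0; among the integer gridlines, it crosses the x-axis at x ∈ {0, 1}.
(c) The integer polynomial consistent with all of this is the stated p.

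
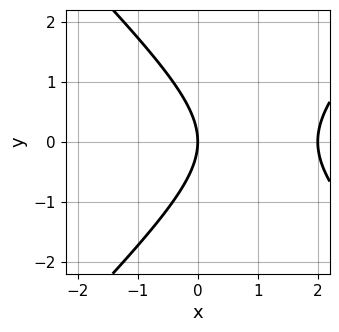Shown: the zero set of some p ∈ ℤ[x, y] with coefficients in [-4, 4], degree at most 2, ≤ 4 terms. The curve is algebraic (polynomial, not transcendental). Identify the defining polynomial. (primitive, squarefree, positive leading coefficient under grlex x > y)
x^2 - y^2 - 2*x

First, the degree is 2 — a generic line meets the curve in up to 2 points.
Next, symmetries: it's symmetric under y → −y, forcing even powers of y.
Then, from the axis intercepts and sections: it meets the y-axis at y = 0 (among the integer gridlines); the x-axis gridline crossings are at x ∈ {0, 2}.
Finally, solving for integer coefficients yields p as stated.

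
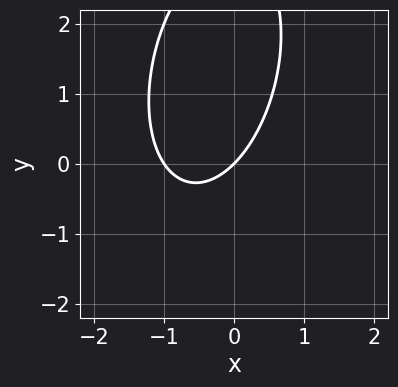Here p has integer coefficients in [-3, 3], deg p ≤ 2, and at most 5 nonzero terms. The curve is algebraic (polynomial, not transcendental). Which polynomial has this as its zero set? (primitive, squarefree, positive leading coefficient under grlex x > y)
3*x^2 - x*y + y^2 + 3*x - 3*y

(a) The degree is 2 — a generic line meets the curve in up to 2 points.
(b) From the visible intercepts: the x-axis gridline crossings are at x ∈ {-1, 0}; it crosses the y-axis at the gridline y = 0.
(c) The integer polynomial consistent with all of this is the stated p.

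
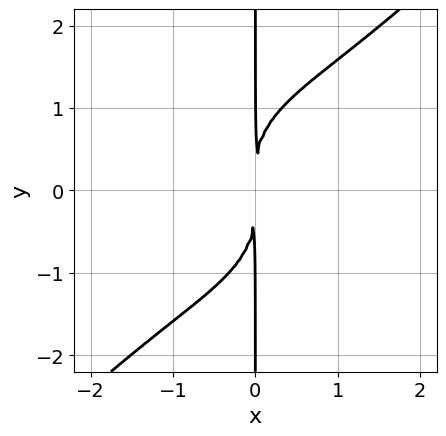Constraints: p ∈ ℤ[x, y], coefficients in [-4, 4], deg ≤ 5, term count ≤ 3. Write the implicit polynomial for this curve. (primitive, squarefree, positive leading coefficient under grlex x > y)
x^4 - x*y^3 + 3*x^2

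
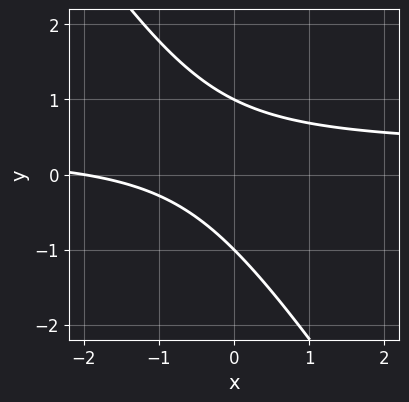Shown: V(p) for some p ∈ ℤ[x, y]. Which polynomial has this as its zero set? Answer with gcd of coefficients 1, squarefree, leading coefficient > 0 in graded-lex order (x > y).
1. Degree: a generic line meets the curve in up to 2 points, so deg p = 2.
2. Against the integer gridlines: one x-axis crossing is at x = -2; among the integer gridlines, it crosses the y-axis at y ∈ {-1, 1}.
3. Matching integer coefficients to the picture gives p.

3*x*y + 2*y^2 - x - 2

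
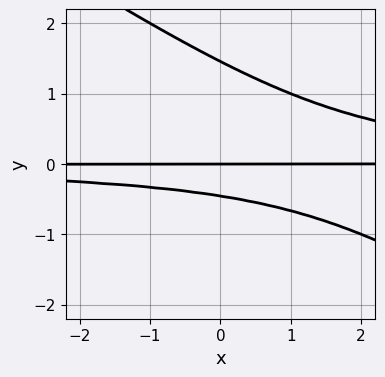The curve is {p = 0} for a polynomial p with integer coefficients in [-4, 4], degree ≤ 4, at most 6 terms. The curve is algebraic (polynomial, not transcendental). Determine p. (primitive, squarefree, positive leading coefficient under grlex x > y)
1. The degree is 3 — no degree-2 curve has this shape.
2. Checking where it meets the axes: every point of the x-axis in the box is on the curve; it meets the y-axis at y = 0 (among the integer gridlines).
3. Together with the visible shape, these determine p as stated.

2*x*y^2 + 3*y^3 - 3*y^2 - 2*y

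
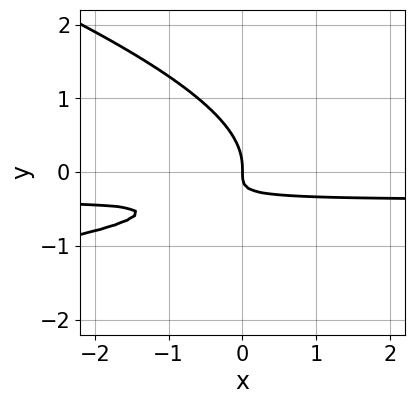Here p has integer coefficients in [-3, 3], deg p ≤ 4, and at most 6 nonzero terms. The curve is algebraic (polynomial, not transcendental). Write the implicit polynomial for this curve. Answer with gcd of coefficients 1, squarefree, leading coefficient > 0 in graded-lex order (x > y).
x*y^2 + 3*y^3 + 3*x*y + x

First, the degree is 3 — the shape is more complex than any degree-2 curve.
Then, checking where it meets the axes: one y-axis crossing is at y = 0; it meets the x-axis at x = 0 (among the integer gridlines).
Finally, matching integer coefficients to the picture gives p.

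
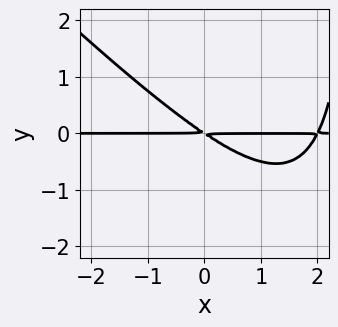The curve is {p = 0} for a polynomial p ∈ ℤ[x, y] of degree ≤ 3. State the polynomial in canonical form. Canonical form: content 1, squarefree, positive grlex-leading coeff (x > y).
1. deg p = 3. No degree-2 curve has this shape.
2. Reading off the gridlines: the visible x-axis segment lies entirely on the curve.
3. Assembling these constraints gives the stated polynomial.

x^2*y + x*y^2 - 2*x*y - 3*y^2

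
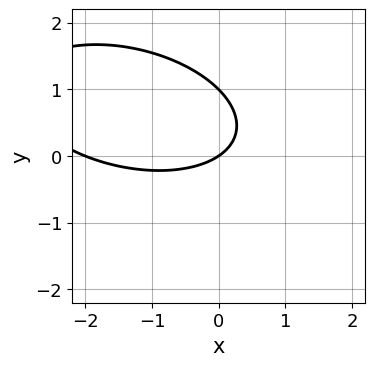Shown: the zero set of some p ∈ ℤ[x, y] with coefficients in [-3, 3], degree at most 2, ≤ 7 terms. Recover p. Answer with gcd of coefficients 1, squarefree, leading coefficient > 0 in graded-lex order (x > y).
x^2 + x*y + 3*y^2 + 2*x - 3*y

1. The degree is 2 — the shape is more complex than any degree-1 curve.
2. Checking where it meets the axes: among the integer gridlines, it crosses the y-axis at y ∈ {0, 1}; the x-axis gridline crossings are at x ∈ {-2, 0}.
3. These observations pin down the coefficients.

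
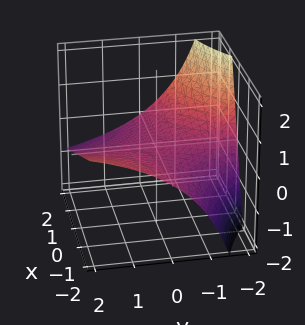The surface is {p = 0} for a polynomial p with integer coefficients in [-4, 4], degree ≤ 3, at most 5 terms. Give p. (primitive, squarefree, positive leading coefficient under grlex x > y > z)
x*y + y*z + 3*z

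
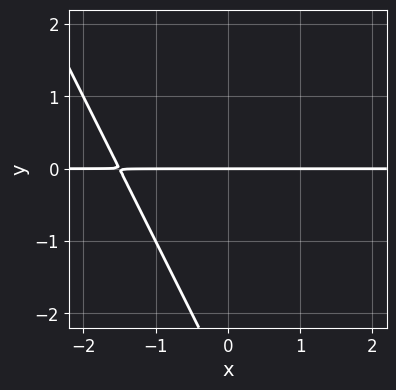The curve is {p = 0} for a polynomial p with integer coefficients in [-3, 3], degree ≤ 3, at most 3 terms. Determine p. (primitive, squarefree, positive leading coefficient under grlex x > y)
1. Degree: a generic line meets the curve in up to 2 points, so deg p = 2.
2. Against the integer gridlines: it meets the y-axis at y = 0 (among the integer gridlines); every point of the x-axis in the box is on the curve.
3. Matching integer coefficients to the picture gives p.

2*x*y + y^2 + 3*y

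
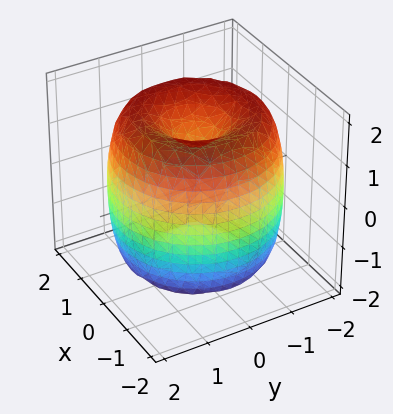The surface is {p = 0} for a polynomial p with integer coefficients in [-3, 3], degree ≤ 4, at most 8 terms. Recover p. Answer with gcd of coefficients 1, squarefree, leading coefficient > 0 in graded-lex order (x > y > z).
(a) The degree is 4 — the shape is more complex than any degree-3 surface.
(b) Symmetry: every cross-section ⟂ z is a circle, so x, y appear only via x² + y².
(c) From the axis intercepts and sections: among the integer gridlines, it crosses the z-axis at z ∈ {-1, 1}; a circular section at z = 1 has radius between 1 and 2.
(d) Matching integer coefficients to the picture gives p.

x^4 + 2*x^2*y^2 + y^4 - 3*x^2 - 3*y^2 + z^2 - 1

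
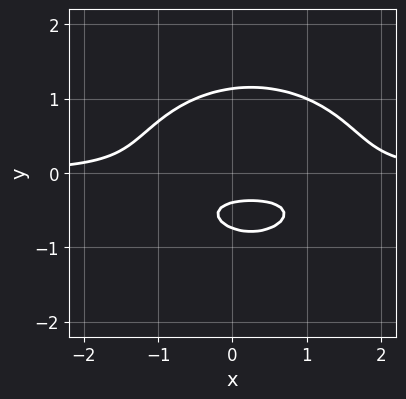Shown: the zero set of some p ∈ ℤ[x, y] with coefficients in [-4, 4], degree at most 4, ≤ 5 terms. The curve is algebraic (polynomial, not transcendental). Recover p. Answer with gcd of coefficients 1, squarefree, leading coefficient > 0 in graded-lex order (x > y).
(a) The degree is 3 — the shape is more complex than any degree-2 curve.
(b) Reading off the gridlines: the curve avoids every integer x-axis point in the box.
(c) Fitting integer coefficients to these (and the overall shape) gives p.

2*x^2*y + 3*y^3 - x*y - 3*y - 1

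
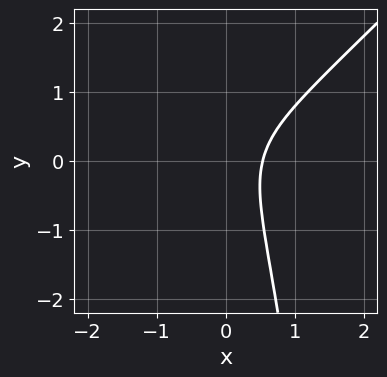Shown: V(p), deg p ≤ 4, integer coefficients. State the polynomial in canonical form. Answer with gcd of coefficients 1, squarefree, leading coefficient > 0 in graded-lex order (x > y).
Degree: the shape is more complex than any degree-2 curve, so deg p = 3.
From the visible intercepts: the curve avoids every integer y-axis point in the box.
Putting this together gives p.

3*x^3 - 3*x^2*y - y^2 + x - 1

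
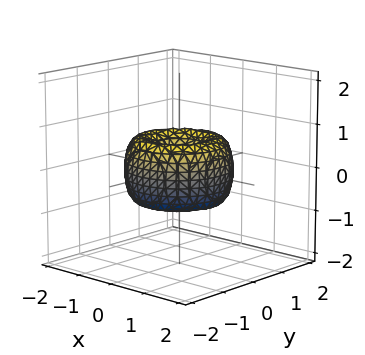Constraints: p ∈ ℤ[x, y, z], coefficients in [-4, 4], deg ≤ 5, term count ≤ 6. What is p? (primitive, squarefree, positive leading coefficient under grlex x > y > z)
First, degree: the shape is more complex than any degree-3 surface, so deg p = 4.
Then, symmetries: rotational symmetry about the z-axis ⇒ p depends on x, y only through x² + y².
Then, from the visible intercepts: it crosses the z-axis at the gridline z = 0; a circular section at z = 0 has radius between 1 and 2; one x-axis crossing is at x = 0; one y-axis crossing is at y = 0.
Finally, fitting integer coefficients to these (and the overall shape) gives p.

2*x^4 + 4*x^2*y^2 + 2*y^4 - 3*x^2 - 3*y^2 + 2*z^2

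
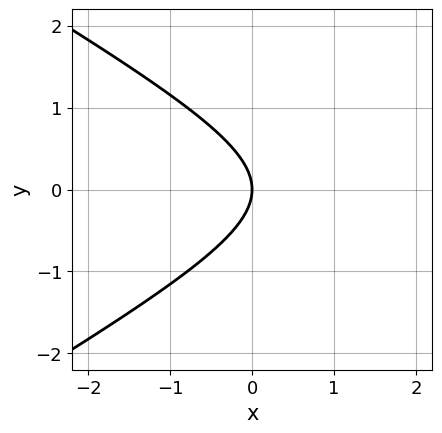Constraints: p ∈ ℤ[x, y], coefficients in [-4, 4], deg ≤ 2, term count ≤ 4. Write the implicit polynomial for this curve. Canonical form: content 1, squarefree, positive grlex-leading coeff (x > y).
x^2 - 3*y^2 - 3*x

(a) The degree is 2 — no degree-1 curve has this shape.
(b) Symmetries: mirror symmetry y ↦ −y ⇒ only even powers of y.
(c) From the visible intercepts: one y-axis crossing is at y = 0; it crosses the x-axis at the gridline x = 0.
(d) Matching integer coefficients to the picture gives p.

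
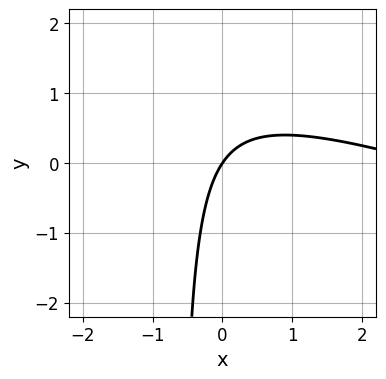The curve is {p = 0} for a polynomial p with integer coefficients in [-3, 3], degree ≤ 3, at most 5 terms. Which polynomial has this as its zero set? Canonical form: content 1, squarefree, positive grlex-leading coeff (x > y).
First, the degree is 2 — no degree-1 curve has this shape.
Next, observable constraints: it crosses the y-axis at the gridline y = 0; it meets the x-axis at x = 0 (among the integer gridlines).
Finally, together with the visible shape, these determine p as stated.

x^2 + 3*x*y - 3*x + 2*y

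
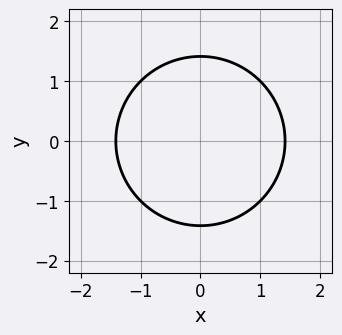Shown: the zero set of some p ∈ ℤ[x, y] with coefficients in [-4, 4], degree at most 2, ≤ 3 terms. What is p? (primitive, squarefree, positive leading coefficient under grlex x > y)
1. The degree is 2 — a generic line meets the curve in up to 2 points.
2. Symmetries: it's symmetric under x → −x, forcing even powers of x; it's symmetric under y → −y, forcing even powers of y.
3. Fitting integer coefficients to these (and the overall shape) gives p.

x^2 + y^2 - 2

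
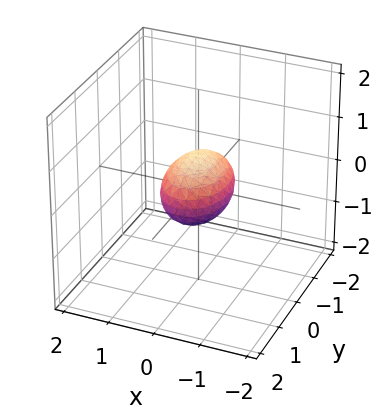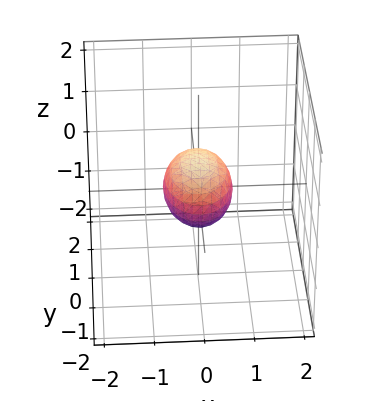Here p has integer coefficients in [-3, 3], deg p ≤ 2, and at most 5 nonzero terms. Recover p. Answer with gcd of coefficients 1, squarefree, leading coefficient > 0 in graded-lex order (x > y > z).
2*x^2 + y^2 + 2*z^2 - 1

The degree is 2 — bounded and convex; a quadric.
Symmetries: the x ↦ −x reflection is a symmetry, so x appears only in even powers; mirror symmetry z ↦ −z ⇒ only even powers of z; mirror symmetry y ↦ −y ⇒ only even powers of y.
Reading off the gridlines: among the integer gridlines, it crosses the y-axis at y ∈ {-1, 1}.
The integer polynomial consistent with all of this is the stated p.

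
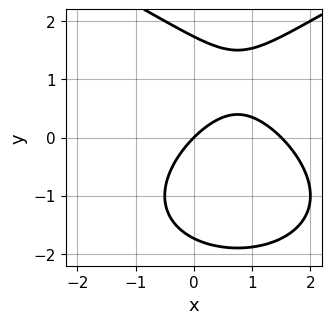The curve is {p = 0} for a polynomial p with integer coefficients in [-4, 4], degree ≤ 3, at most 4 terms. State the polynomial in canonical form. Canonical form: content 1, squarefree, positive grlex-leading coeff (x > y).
y^3 - 2*x^2 + 3*x - 3*y

First, the degree is 3 — the shape is more complex than any degree-2 curve.
Then, checking where it meets the axes: it crosses the x-axis at the gridline x = 0; it crosses the y-axis at the gridline y = 0.
Finally, the integer polynomial consistent with all of this is the stated p.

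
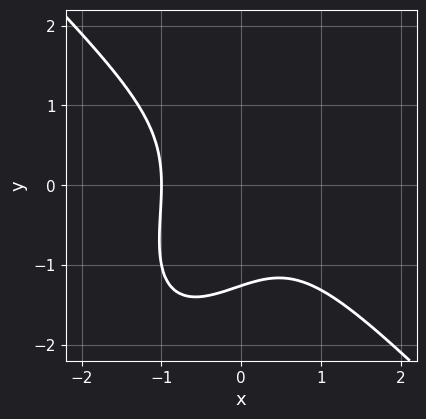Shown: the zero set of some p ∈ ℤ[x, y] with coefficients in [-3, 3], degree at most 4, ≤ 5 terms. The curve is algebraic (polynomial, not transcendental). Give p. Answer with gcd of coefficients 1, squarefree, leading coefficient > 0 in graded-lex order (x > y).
First, deg p = 3. A generic line meets the curve in up to 3 points.
Next, from the visible intercepts: one x-axis crossing is at x = -1.
Finally, solving for integer coefficients yields p as stated.

2*x^3 - x*y^2 + y^3 + 2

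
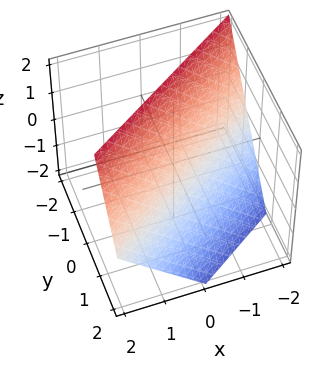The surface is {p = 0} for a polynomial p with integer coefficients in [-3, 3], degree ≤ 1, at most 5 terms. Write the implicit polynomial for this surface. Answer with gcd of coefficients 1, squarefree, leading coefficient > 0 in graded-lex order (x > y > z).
2*x - 3*y - 2*z + 2

(a) deg p = 1.
(b) From the visible intercepts: it crosses the z-axis at the gridline z = 1; it meets the x-axis at x = -1 (among the integer gridlines).
(c) These observations pin down the coefficients.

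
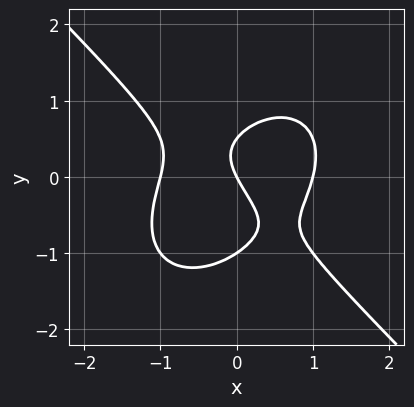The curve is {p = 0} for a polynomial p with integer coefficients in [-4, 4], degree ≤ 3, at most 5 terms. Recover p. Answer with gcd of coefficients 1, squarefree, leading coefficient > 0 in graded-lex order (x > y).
2*x^3 + 2*y^3 + y^2 - 2*x - y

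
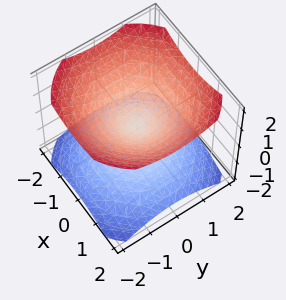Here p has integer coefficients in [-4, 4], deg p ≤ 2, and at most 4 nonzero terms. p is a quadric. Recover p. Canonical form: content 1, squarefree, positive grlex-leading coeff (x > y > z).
2*x^2 + 2*y^2 - 3*z^2

(a) The picture has 2 separate pieces.
(b) The degree is 2 — two nappes meeting at a single point; a quadric.
(c) Symmetries: rotational symmetry about the z-axis ⇒ p depends on x, y only through x² + y²; it's symmetric under z → −z, forcing even powers of z.
(d) From the visible intercepts: it crosses the z-axis at the gridline z = 0; a circular section at z = -1 has radius between 1 and 2; it meets the y-axis at y = 0 (among the integer gridlines).
(e) Fitting integer coefficients to these (and the overall shape) gives p.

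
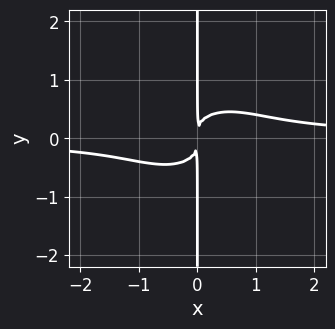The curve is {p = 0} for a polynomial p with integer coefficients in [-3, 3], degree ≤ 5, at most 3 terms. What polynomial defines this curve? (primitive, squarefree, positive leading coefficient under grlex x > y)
The degree is 4 — the shape is more complex than any degree-3 curve.
Against the integer gridlines: the visible y-axis segment lies entirely on the curve.
Assembling these constraints gives the stated polynomial.

2*x^3*y + 3*x*y^3 - x^2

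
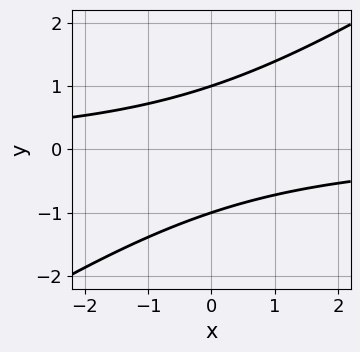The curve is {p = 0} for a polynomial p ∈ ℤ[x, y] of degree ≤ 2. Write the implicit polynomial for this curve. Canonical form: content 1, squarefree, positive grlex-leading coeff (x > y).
2*x*y - 3*y^2 + 3

deg p = 2. No degree-1 curve has this shape.
Reading off the gridlines: the y-axis gridline crossings are at y ∈ {-1, 1}; it misses every integer gridline on the x-axis.
Assembling these constraints gives the stated polynomial.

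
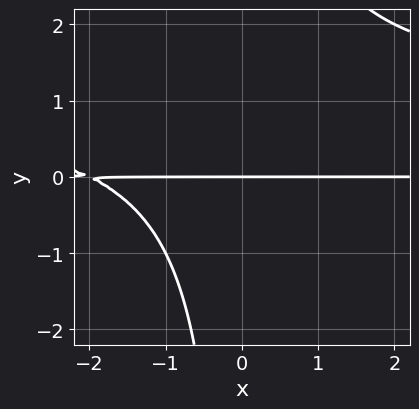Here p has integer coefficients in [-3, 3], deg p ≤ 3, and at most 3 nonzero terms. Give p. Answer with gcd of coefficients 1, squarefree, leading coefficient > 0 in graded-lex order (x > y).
x*y^2 - x*y - 2*y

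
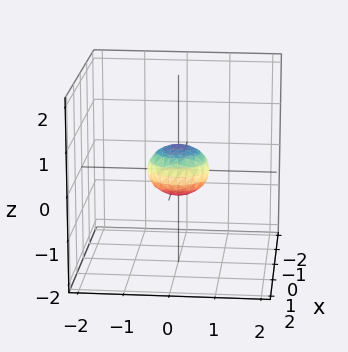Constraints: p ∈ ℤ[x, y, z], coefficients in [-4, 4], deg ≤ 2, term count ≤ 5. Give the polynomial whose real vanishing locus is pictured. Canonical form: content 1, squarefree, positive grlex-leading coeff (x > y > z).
First, degree: the shape is more complex than any degree-1 surface, so deg p = 2.
Next, symmetry: the z-axis is an axis of rotation, so x and y enter only as x² + y².
Then, observable constraints: a circular section at z = 0 has radius between 0 and 1.
Finally, solving for integer coefficients yields p as stated.

2*x^2 + 2*y^2 + 3*z^2 - 1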